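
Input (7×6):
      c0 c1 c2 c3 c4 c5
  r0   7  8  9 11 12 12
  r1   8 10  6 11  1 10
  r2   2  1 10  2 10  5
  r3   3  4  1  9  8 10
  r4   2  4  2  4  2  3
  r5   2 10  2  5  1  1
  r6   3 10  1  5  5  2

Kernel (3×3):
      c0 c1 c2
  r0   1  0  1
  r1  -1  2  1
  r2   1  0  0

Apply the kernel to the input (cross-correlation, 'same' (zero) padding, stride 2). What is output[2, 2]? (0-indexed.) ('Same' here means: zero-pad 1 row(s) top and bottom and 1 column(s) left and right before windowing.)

The receptive field on the zero-padded input at this output position is [9 8 10 / 4 2 3 / 5 1 1]. Elementwise product with the kernel and sum: 9·1 + 10·1 + 4·-1 + 2·2 + 3·1 + 5·1.

27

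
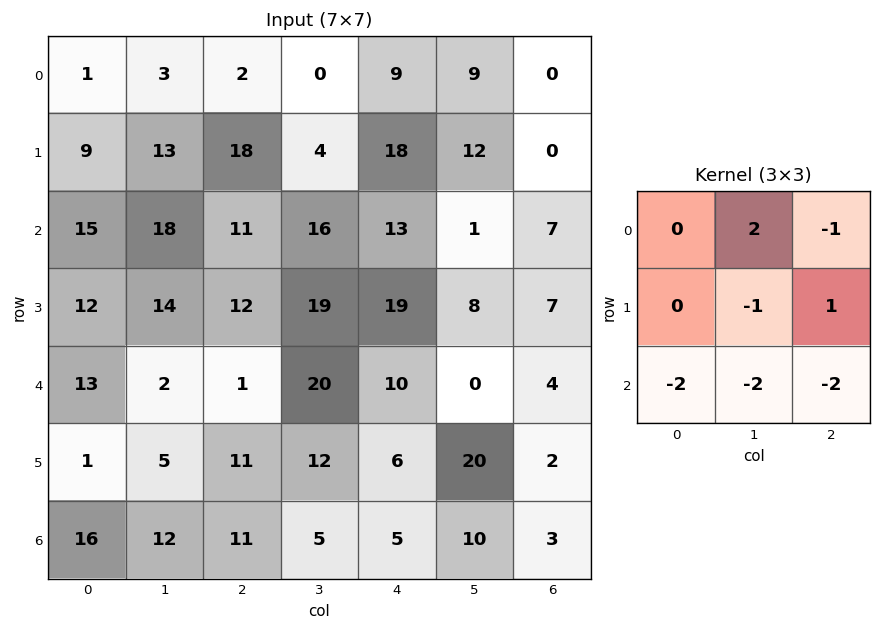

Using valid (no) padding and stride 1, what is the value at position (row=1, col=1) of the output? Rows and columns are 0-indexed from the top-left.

-53

The receptive field on the input at this output position is [13 18 4 / 18 11 16 / 14 12 19]. Elementwise product with the kernel and sum: 18·2 + 4·-1 + 11·-1 + 16·1 + 14·-2 + 12·-2 + 19·-2.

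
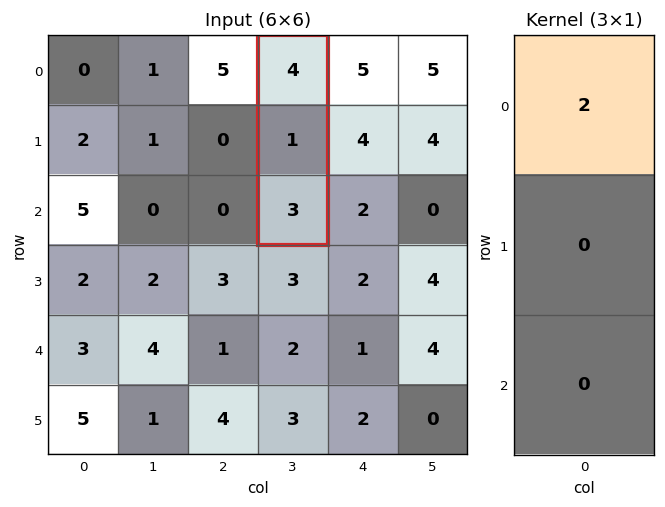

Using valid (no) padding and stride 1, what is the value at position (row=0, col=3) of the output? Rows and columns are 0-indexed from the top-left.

8

The receptive field on the input at this output position is [4 / 1 / 3]. Elementwise product with the kernel and sum: 4·2.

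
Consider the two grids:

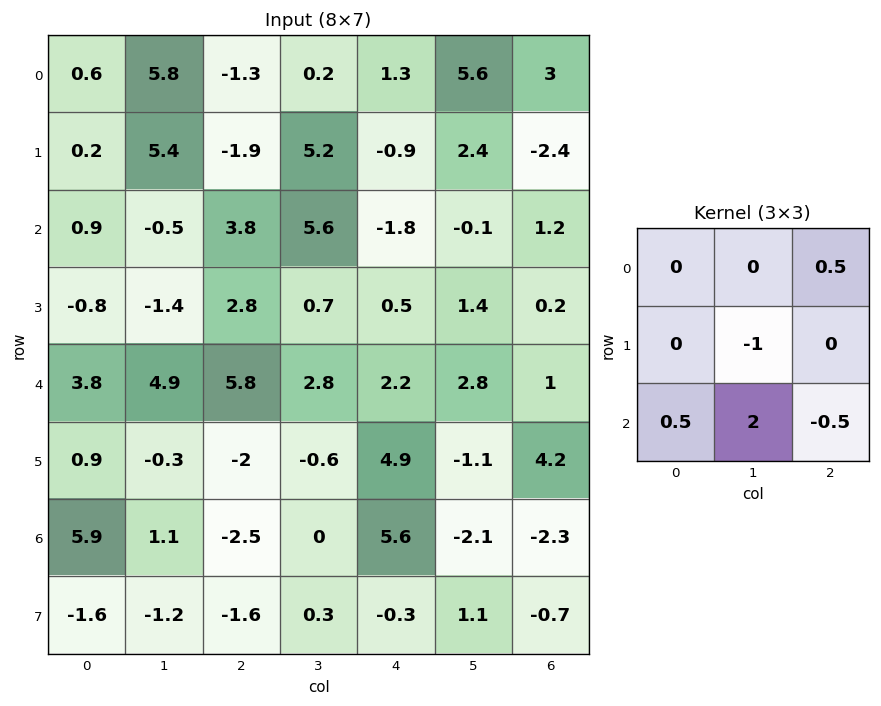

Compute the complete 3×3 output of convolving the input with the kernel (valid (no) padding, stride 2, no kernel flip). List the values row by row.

-8.5 9.45 -2.6
12.1 5.8 5.4
9.6 -2.35 1.35

Output[0,0]: The receptive field on the input at this output position is [0.6 5.8 -1.3 / 0.2 5.4 -1.9 / 0.9 -0.5 3.8]. Elementwise product with the kernel and sum: -1.3·0.5 + 5.4·-1 + 0.9·0.5 + -0.5·2 + 3.8·-0.5.
Output[0,1]: The receptive field on the input at this output position is [-1.3 0.2 1.3 / -1.9 5.2 -0.9 / 3.8 5.6 -1.8]. Elementwise product with the kernel and sum: 1.3·0.5 + 5.2·-1 + 3.8·0.5 + 5.6·2 + -1.8·-0.5.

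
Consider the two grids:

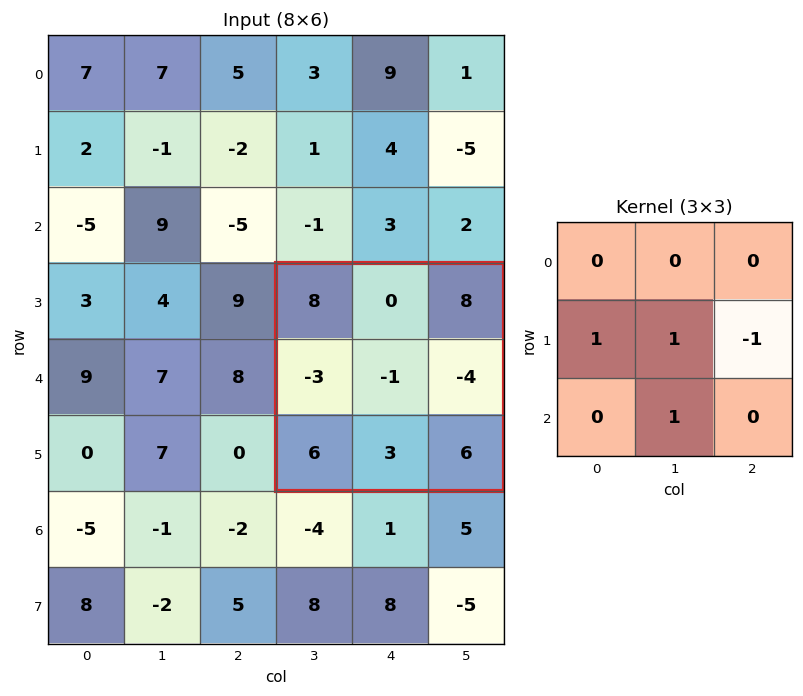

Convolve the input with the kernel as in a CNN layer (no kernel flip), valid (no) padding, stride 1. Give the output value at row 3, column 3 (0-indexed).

The receptive field on the input at this output position is [8 0 8 / -3 -1 -4 / 6 3 6]. Elementwise product with the kernel and sum: -3·1 + -1·1 + -4·-1 + 3·1.

3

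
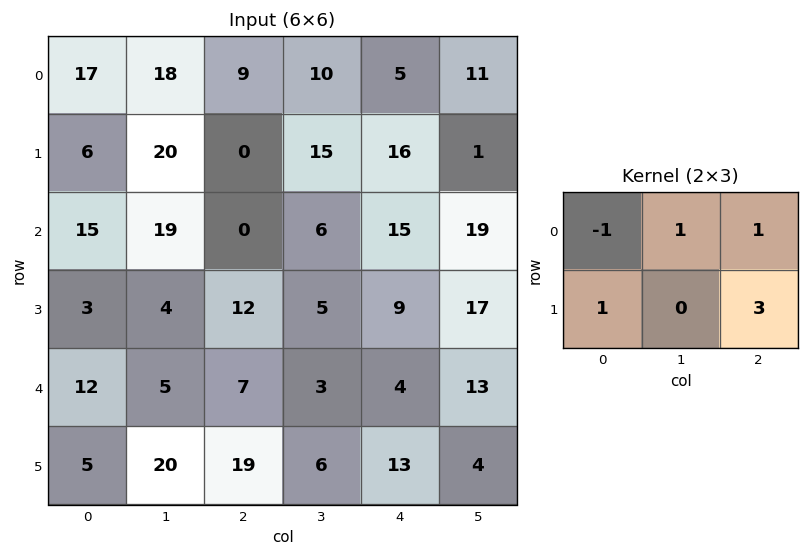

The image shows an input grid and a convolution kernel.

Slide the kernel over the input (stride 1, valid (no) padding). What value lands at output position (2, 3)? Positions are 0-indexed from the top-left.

84

The receptive field on the input at this output position is [6 15 19 / 5 9 17]. Elementwise product with the kernel and sum: 6·-1 + 15·1 + 19·1 + 5·1 + 17·3.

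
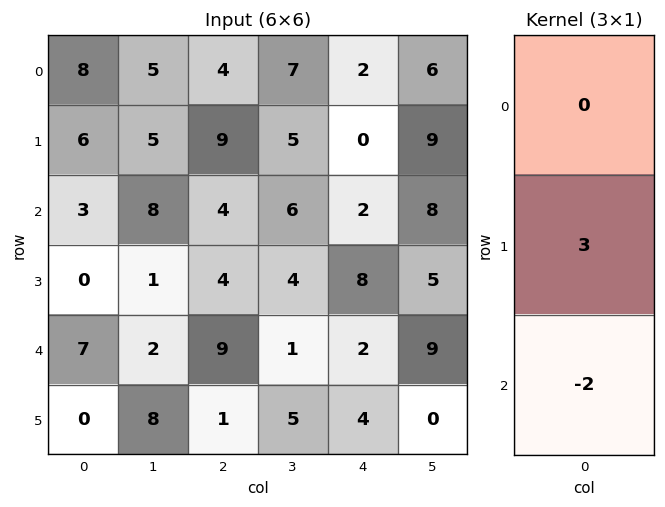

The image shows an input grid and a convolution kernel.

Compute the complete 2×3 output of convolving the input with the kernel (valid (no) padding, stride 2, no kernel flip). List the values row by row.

Output[0,0]: The receptive field on the input at this output position is [8 / 6 / 3]. Elementwise product with the kernel and sum: 6·3 + 3·-2.

12 19 -4
-14 -6 20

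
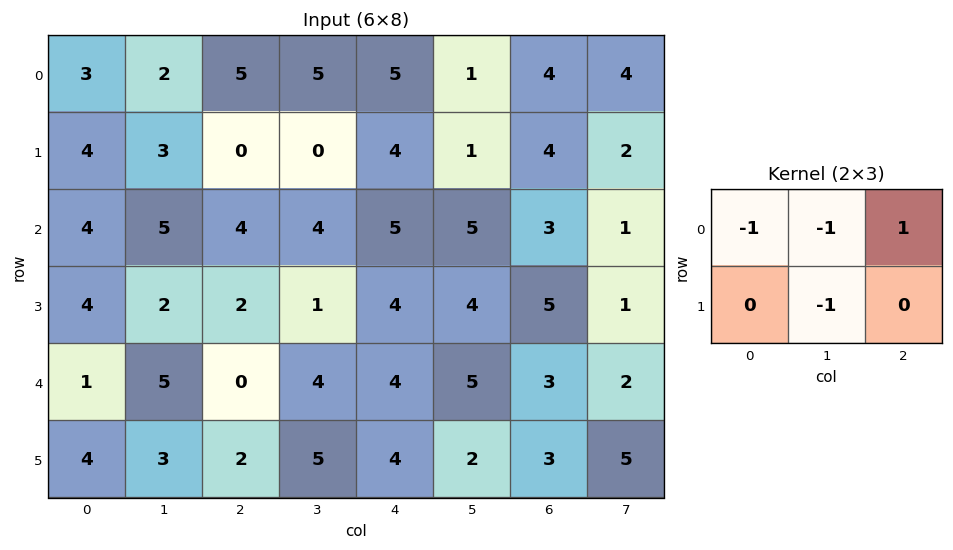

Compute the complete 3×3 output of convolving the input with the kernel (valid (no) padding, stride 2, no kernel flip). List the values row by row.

-3 -5 -3
-7 -4 -11
-9 -5 -8

Output[0,0]: The receptive field on the input at this output position is [3 2 5 / 4 3 0]. Elementwise product with the kernel and sum: 3·-1 + 2·-1 + 5·1 + 3·-1.
Output[0,1]: The receptive field on the input at this output position is [5 5 5 / 0 0 4]. Elementwise product with the kernel and sum: 5·-1 + 5·-1 + 5·1 + 0·-1.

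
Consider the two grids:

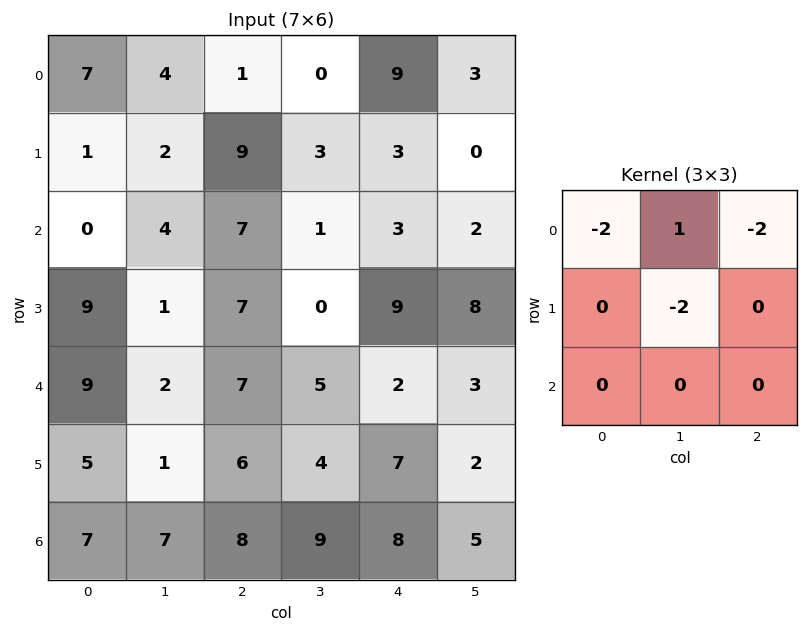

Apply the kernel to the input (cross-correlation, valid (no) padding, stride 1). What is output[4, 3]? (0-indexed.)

-28

The receptive field on the input at this output position is [5 2 3 / 4 7 2 / 9 8 5]. Elementwise product with the kernel and sum: 5·-2 + 2·1 + 3·-2 + 7·-2.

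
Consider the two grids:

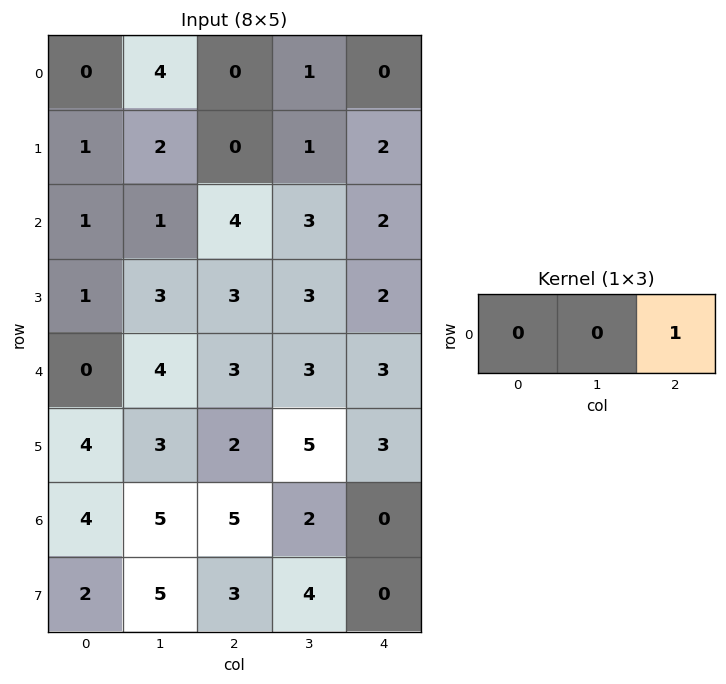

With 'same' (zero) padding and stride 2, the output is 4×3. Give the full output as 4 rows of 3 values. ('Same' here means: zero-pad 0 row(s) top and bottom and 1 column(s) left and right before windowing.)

4 1 0
1 3 0
4 3 0
5 2 0

Output[0,0]: The receptive field on the zero-padded input at this output position is [0 0 4]. Elementwise product with the kernel and sum: 4·1.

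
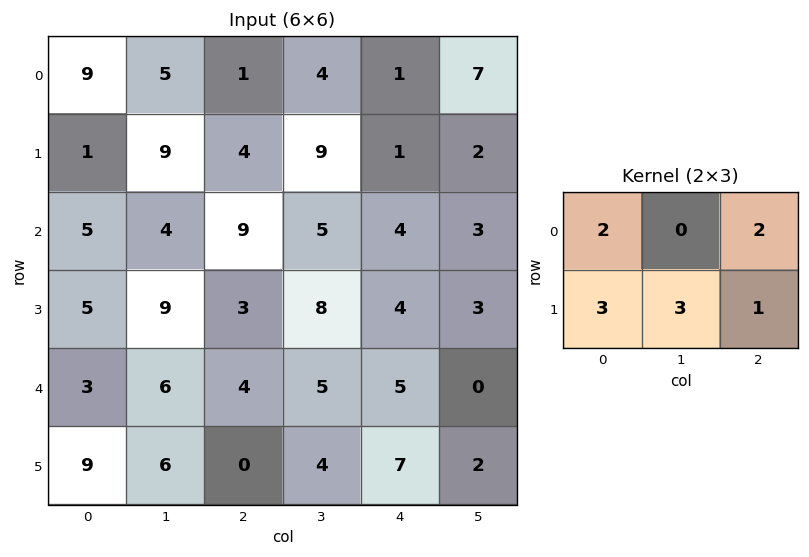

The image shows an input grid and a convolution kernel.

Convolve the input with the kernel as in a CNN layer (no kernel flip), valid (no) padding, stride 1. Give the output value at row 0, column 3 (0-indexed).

54

The receptive field on the input at this output position is [4 1 7 / 9 1 2]. Elementwise product with the kernel and sum: 4·2 + 7·2 + 9·3 + 1·3 + 2·1.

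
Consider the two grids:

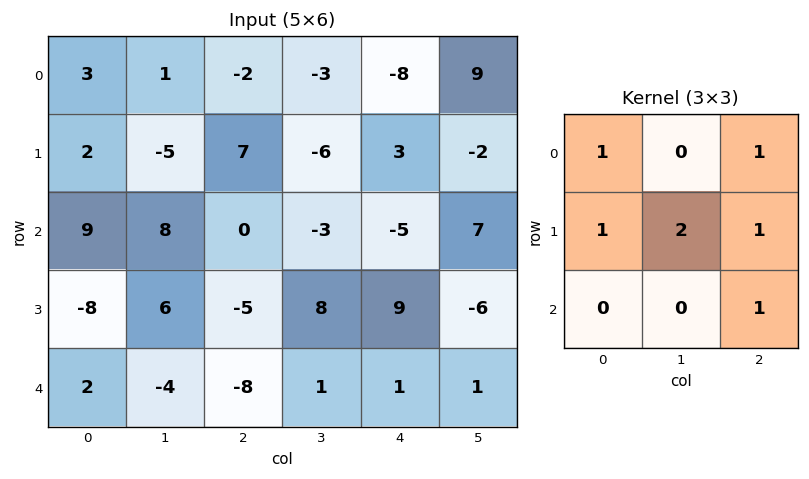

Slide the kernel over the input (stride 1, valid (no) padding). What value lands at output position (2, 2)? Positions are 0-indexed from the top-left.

The receptive field on the input at this output position is [0 -3 -5 / -5 8 9 / -8 1 1]. Elementwise product with the kernel and sum: 0·1 + -5·1 + -5·1 + 8·2 + 9·1 + 1·1.

16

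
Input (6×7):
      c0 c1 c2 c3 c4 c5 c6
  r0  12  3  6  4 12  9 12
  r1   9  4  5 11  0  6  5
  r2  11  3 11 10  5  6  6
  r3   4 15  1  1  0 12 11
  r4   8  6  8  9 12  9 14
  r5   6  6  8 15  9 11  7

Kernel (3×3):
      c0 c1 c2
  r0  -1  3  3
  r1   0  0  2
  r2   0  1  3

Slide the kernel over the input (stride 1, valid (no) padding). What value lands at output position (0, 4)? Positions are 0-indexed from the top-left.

The receptive field on the input at this output position is [12 9 12 / 0 6 5 / 5 6 6]. Elementwise product with the kernel and sum: 12·-1 + 9·3 + 12·3 + 5·2 + 6·1 + 6·3.

85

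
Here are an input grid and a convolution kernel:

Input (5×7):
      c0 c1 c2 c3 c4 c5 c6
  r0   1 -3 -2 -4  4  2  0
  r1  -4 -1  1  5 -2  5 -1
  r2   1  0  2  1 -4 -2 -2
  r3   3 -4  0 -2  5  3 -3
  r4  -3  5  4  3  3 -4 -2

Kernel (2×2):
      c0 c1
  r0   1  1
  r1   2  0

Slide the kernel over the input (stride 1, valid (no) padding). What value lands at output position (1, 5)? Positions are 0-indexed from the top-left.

The receptive field on the input at this output position is [5 -1 / -2 -2]. Elementwise product with the kernel and sum: 5·1 + -1·1 + -2·2.

0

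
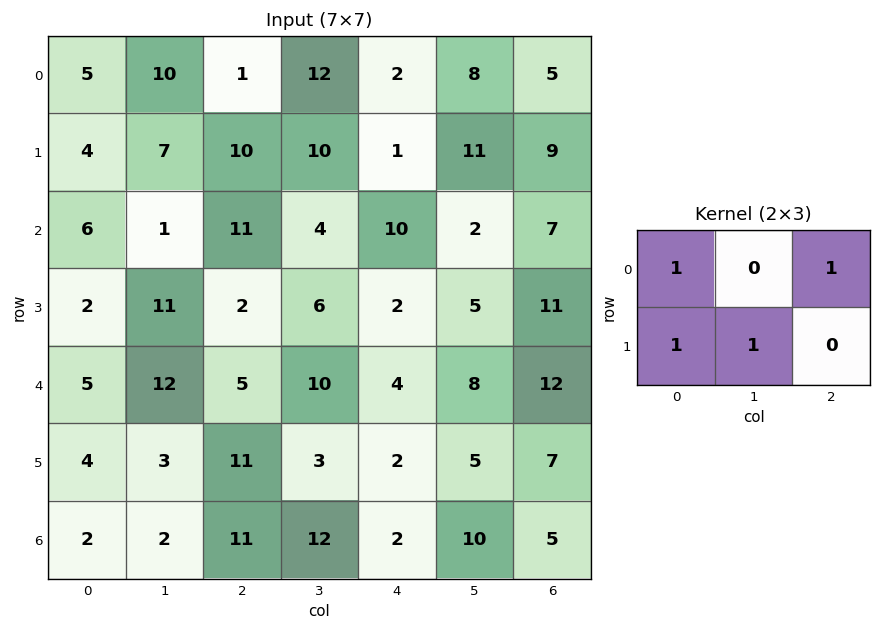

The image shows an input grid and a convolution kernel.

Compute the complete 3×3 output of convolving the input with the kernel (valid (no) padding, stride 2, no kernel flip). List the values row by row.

Output[0,0]: The receptive field on the input at this output position is [5 10 1 / 4 7 10]. Elementwise product with the kernel and sum: 5·1 + 1·1 + 4·1 + 7·1.

17 23 19
30 29 24
17 23 23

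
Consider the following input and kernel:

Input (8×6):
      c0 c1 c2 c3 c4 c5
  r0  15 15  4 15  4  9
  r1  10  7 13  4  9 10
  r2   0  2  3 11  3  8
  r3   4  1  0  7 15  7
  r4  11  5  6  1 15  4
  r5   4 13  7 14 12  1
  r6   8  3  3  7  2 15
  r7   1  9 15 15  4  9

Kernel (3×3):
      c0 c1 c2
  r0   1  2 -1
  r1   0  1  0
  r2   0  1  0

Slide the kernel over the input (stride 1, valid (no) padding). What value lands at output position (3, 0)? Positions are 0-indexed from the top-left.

The receptive field on the input at this output position is [4 1 0 / 11 5 6 / 4 13 7]. Elementwise product with the kernel and sum: 4·1 + 1·2 + 0·-1 + 5·1 + 13·1.

24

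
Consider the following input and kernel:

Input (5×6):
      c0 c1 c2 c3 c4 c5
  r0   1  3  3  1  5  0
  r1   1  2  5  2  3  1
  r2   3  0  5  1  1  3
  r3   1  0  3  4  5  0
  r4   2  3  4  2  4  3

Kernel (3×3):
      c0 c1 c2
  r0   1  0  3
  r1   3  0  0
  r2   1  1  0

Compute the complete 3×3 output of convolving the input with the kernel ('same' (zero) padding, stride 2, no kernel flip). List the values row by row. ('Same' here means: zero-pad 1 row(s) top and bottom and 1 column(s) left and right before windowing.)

1 16 8
7 11 17
0 21 10

Output[0,0]: The receptive field on the zero-padded input at this output position is [0 0 0 / 0 1 3 / 0 1 2]. Elementwise product with the kernel and sum: 0·1 + 0·3 + 0·3 + 0·1 + 1·1.
Output[0,1]: The receptive field on the zero-padded input at this output position is [0 0 0 / 3 3 1 / 2 5 2]. Elementwise product with the kernel and sum: 0·1 + 0·3 + 3·3 + 2·1 + 5·1.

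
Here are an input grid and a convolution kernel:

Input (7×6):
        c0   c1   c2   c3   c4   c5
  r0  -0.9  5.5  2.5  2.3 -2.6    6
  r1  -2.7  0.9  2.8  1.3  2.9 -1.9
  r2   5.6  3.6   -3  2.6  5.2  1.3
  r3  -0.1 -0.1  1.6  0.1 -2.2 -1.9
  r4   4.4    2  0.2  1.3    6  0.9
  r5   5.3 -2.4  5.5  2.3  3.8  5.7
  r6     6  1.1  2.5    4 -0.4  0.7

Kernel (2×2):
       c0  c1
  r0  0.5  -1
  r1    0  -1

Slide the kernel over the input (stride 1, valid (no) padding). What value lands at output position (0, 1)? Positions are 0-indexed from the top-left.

The receptive field on the input at this output position is [5.5 2.5 / 0.9 2.8]. Elementwise product with the kernel and sum: 5.5·0.5 + 2.5·-1 + 2.8·-1.

-2.55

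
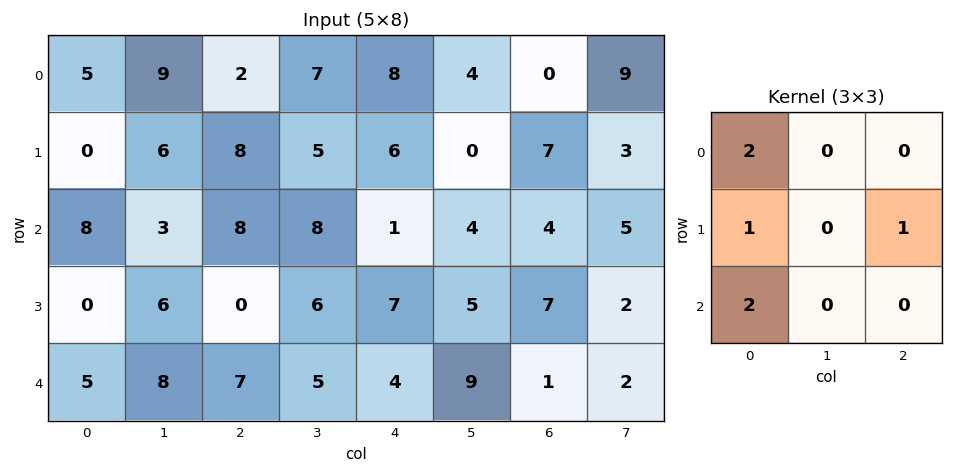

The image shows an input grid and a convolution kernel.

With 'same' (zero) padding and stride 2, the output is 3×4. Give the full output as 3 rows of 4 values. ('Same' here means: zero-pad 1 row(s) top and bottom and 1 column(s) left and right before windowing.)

Output[0,0]: The receptive field on the zero-padded input at this output position is [0 0 0 / 0 5 9 / 0 0 6]. Elementwise product with the kernel and sum: 0·2 + 0·1 + 9·1 + 0·2.
Output[0,1]: The receptive field on the zero-padded input at this output position is [0 0 0 / 9 2 7 / 6 8 5]. Elementwise product with the kernel and sum: 0·2 + 9·1 + 7·1 + 6·2.

9 28 21 13
3 35 34 19
8 25 26 21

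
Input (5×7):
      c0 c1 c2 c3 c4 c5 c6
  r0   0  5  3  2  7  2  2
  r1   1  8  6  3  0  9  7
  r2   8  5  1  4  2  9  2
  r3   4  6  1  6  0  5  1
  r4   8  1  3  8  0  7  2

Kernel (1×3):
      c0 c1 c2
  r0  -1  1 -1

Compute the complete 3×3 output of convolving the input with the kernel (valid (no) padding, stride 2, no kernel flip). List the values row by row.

Output[0,0]: The receptive field on the input at this output position is [0 5 3]. Elementwise product with the kernel and sum: 0·-1 + 5·1 + 3·-1.

2 -8 -7
-4 1 5
-10 5 5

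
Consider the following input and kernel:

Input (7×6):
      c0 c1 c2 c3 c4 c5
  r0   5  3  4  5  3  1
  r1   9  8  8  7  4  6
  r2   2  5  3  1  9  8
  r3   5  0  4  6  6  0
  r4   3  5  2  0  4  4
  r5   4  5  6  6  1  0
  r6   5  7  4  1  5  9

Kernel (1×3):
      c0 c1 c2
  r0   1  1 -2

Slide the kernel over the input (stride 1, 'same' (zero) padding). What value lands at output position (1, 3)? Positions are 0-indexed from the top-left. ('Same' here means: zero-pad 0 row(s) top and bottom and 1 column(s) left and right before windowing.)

The receptive field on the zero-padded input at this output position is [8 7 4]. Elementwise product with the kernel and sum: 8·1 + 7·1 + 4·-2.

7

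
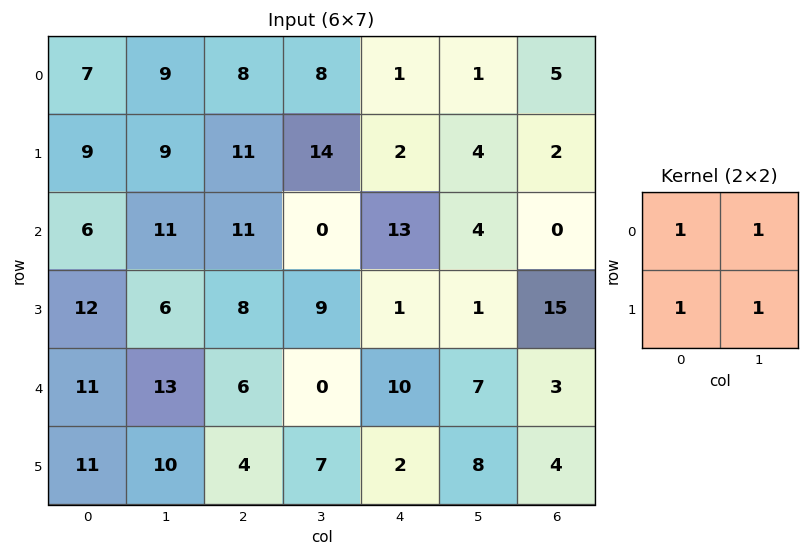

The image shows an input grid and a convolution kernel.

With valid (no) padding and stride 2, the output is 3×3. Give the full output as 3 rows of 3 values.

34 41 8
35 28 19
45 17 27

Output[0,0]: The receptive field on the input at this output position is [7 9 / 9 9]. Elementwise product with the kernel and sum: 7·1 + 9·1 + 9·1 + 9·1.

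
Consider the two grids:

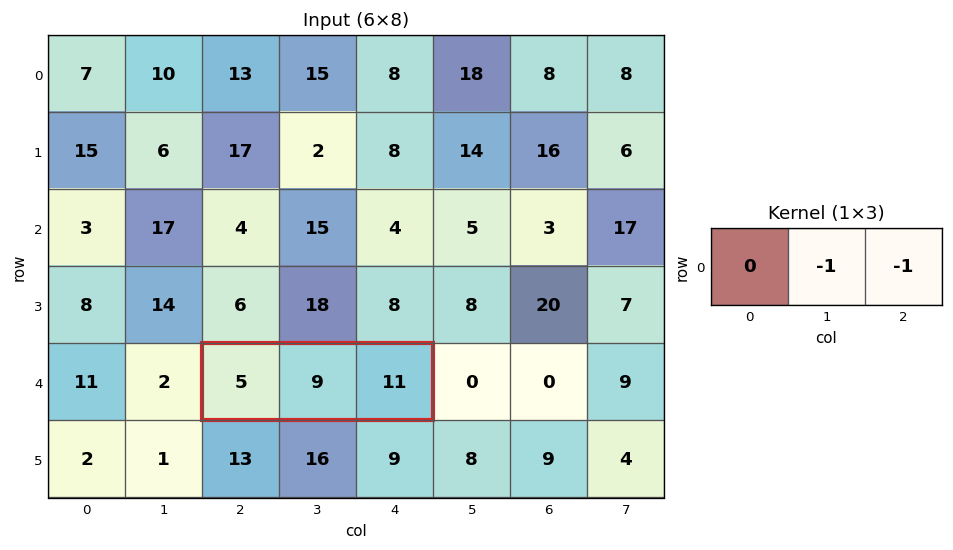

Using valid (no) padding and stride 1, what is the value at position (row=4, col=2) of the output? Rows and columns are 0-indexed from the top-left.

-20

The receptive field on the input at this output position is [5 9 11]. Elementwise product with the kernel and sum: 9·-1 + 11·-1.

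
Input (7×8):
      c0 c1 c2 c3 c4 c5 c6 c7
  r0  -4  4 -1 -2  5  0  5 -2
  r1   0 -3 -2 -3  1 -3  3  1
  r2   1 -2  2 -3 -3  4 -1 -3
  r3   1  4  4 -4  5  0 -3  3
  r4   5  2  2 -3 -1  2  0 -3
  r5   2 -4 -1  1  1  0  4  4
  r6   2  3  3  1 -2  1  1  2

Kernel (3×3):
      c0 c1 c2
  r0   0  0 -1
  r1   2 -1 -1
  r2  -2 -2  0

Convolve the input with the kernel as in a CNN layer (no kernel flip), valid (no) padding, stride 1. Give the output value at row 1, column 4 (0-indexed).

The receptive field on the input at this output position is [1 -3 3 / -3 4 -1 / 5 0 -3]. Elementwise product with the kernel and sum: 3·-1 + -3·2 + 4·-1 + -1·-1 + 5·-2 + 0·-2.

-22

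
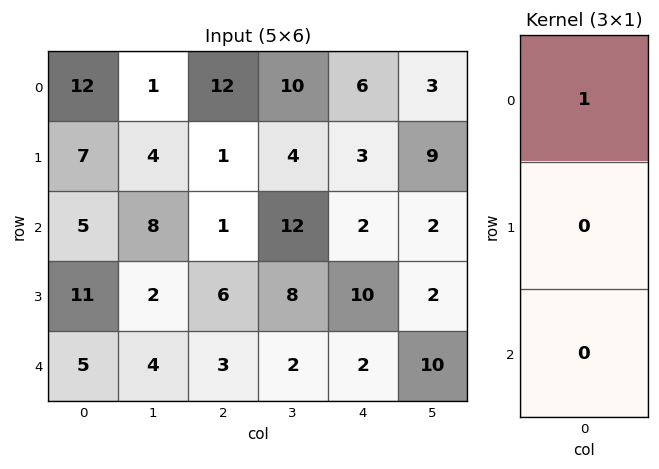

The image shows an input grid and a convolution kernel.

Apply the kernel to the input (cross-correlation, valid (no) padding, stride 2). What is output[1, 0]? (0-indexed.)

The receptive field on the input at this output position is [5 / 11 / 5]. Elementwise product with the kernel and sum: 5·1.

5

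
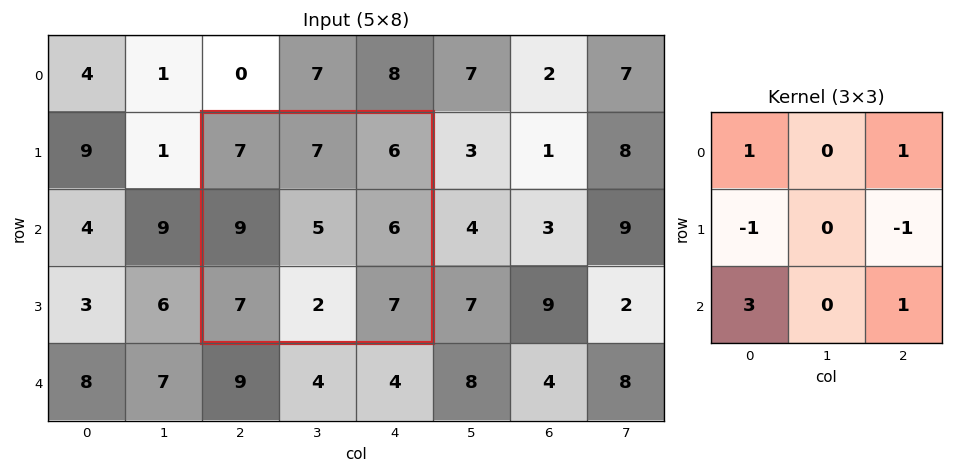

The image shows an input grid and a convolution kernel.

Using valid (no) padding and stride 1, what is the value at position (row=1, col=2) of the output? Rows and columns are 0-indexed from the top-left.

The receptive field on the input at this output position is [7 7 6 / 9 5 6 / 7 2 7]. Elementwise product with the kernel and sum: 7·1 + 6·1 + 9·-1 + 6·-1 + 7·3 + 7·1.

26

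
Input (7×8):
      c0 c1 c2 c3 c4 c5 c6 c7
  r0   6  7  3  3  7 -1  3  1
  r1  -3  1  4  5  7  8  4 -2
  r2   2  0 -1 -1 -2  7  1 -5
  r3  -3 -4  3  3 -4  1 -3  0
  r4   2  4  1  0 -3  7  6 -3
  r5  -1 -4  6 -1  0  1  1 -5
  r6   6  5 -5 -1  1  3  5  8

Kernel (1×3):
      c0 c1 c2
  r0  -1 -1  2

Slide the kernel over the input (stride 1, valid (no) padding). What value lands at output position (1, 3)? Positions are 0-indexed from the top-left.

The receptive field on the input at this output position is [5 7 8]. Elementwise product with the kernel and sum: 5·-1 + 7·-1 + 8·2.

4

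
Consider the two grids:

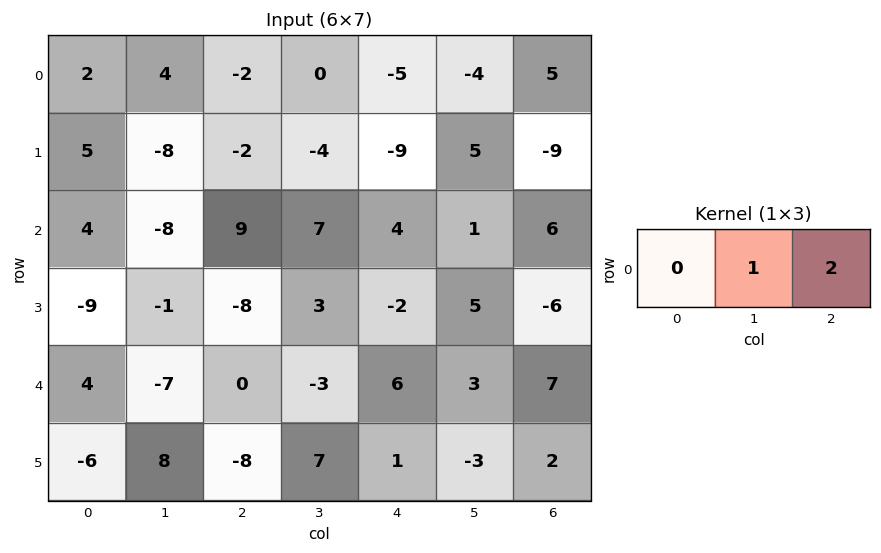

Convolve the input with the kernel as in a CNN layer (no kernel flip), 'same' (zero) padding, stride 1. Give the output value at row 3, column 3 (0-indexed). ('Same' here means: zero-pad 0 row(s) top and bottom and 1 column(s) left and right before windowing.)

The receptive field on the zero-padded input at this output position is [-8 3 -2]. Elementwise product with the kernel and sum: 3·1 + -2·2.

-1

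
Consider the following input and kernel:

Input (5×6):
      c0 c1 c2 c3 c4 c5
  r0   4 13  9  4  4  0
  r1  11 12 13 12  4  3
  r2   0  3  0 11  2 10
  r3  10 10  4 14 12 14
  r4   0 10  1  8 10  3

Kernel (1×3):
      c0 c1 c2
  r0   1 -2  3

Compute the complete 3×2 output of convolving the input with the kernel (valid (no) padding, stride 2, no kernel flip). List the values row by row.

5 13
-6 -16
-17 15

Output[0,0]: The receptive field on the input at this output position is [4 13 9]. Elementwise product with the kernel and sum: 4·1 + 13·-2 + 9·3.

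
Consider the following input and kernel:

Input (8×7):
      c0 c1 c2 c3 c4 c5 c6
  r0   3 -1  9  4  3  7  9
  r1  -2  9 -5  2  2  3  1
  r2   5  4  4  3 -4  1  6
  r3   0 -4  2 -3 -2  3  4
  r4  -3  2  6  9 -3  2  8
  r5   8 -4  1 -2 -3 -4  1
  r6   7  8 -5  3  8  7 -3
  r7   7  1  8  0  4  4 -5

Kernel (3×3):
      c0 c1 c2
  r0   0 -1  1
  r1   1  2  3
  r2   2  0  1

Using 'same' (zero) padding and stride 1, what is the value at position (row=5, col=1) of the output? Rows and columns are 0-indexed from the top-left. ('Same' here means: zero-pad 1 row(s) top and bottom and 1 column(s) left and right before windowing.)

The receptive field on the zero-padded input at this output position is [-3 2 6 / 8 -4 1 / 7 8 -5]. Elementwise product with the kernel and sum: 2·-1 + 6·1 + 8·1 + -4·2 + 1·3 + 7·2 + -5·1.

16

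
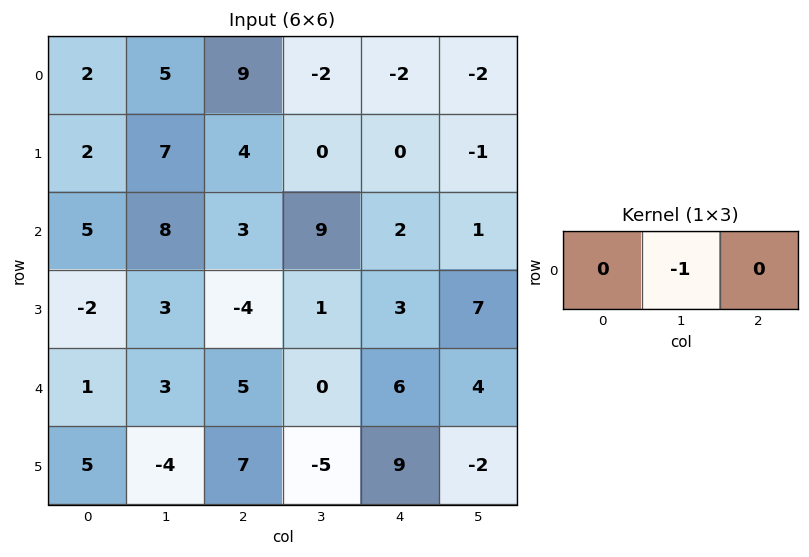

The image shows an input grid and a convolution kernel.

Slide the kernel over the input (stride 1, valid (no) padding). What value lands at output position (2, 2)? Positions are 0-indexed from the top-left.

The receptive field on the input at this output position is [3 9 2]. Elementwise product with the kernel and sum: 9·-1.

-9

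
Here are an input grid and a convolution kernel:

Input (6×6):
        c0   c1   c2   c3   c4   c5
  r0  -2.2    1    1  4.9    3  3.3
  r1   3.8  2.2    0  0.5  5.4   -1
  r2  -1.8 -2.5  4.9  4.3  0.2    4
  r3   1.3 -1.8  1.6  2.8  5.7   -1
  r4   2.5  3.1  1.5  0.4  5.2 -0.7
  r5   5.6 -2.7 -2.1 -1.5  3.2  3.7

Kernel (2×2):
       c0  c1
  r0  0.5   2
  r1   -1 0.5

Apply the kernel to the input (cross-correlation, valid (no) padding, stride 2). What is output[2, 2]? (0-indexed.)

The receptive field on the input at this output position is [5.2 -0.7 / 3.2 3.7]. Elementwise product with the kernel and sum: 5.2·0.5 + -0.7·2 + 3.2·-1 + 3.7·0.5.

-0.15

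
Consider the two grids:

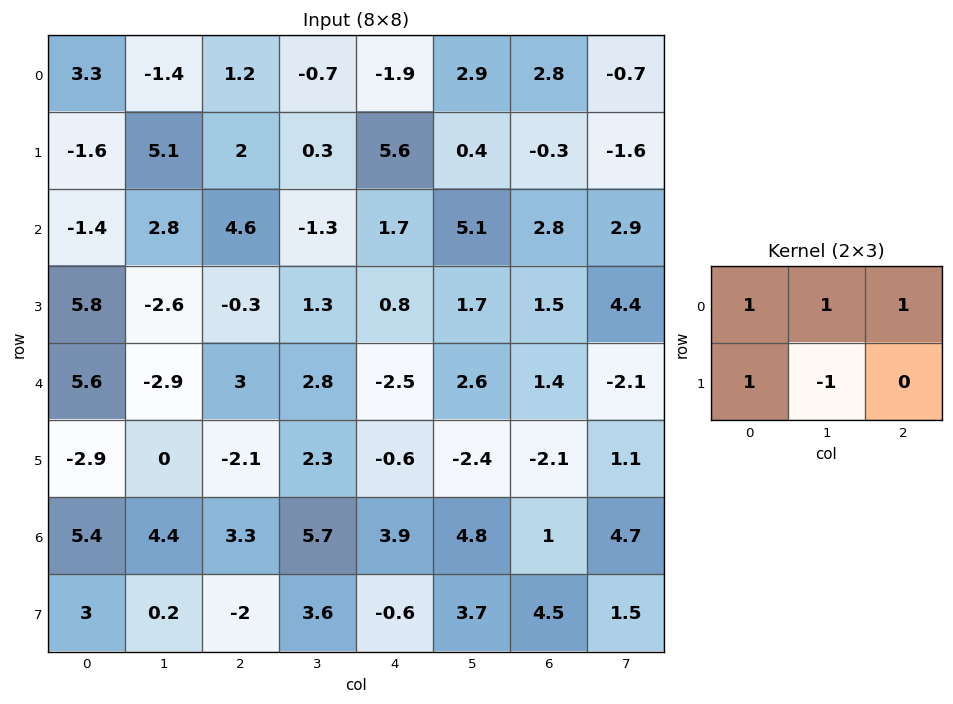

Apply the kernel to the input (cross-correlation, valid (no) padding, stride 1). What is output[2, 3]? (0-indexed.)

6

The receptive field on the input at this output position is [-1.3 1.7 5.1 / 1.3 0.8 1.7]. Elementwise product with the kernel and sum: -1.3·1 + 1.7·1 + 5.1·1 + 1.3·1 + 0.8·-1.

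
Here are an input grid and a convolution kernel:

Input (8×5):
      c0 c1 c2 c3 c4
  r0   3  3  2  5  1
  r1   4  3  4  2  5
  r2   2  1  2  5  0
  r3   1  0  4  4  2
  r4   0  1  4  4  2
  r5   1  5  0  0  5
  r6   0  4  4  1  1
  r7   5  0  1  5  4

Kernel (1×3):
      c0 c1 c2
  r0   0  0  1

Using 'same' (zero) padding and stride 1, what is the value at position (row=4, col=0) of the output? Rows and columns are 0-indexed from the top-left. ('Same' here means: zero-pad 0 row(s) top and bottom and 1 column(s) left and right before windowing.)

1

The receptive field on the zero-padded input at this output position is [0 0 1]. Elementwise product with the kernel and sum: 1·1.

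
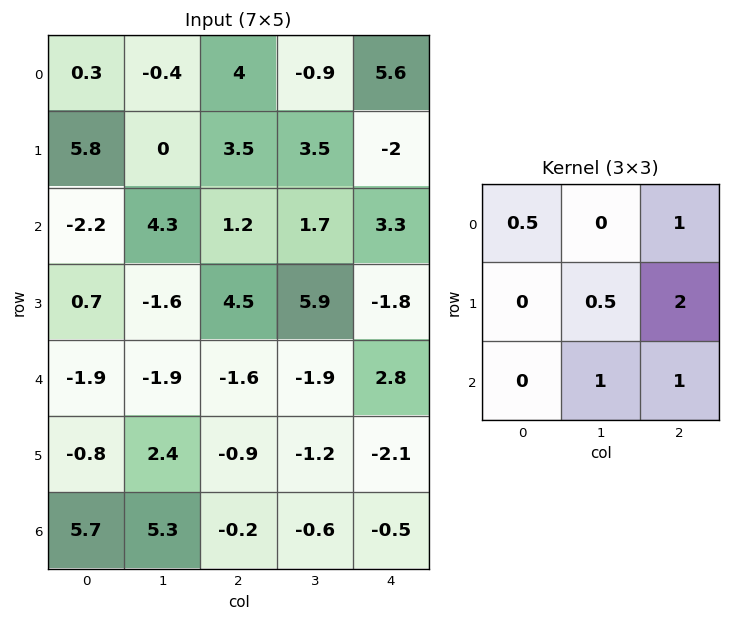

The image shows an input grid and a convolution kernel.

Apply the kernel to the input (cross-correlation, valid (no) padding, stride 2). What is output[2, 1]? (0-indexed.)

-3.9

The receptive field on the input at this output position is [-1.6 -1.9 2.8 / -0.9 -1.2 -2.1 / -0.2 -0.6 -0.5]. Elementwise product with the kernel and sum: -1.6·0.5 + 2.8·1 + -1.2·0.5 + -2.1·2 + -0.6·1 + -0.5·1.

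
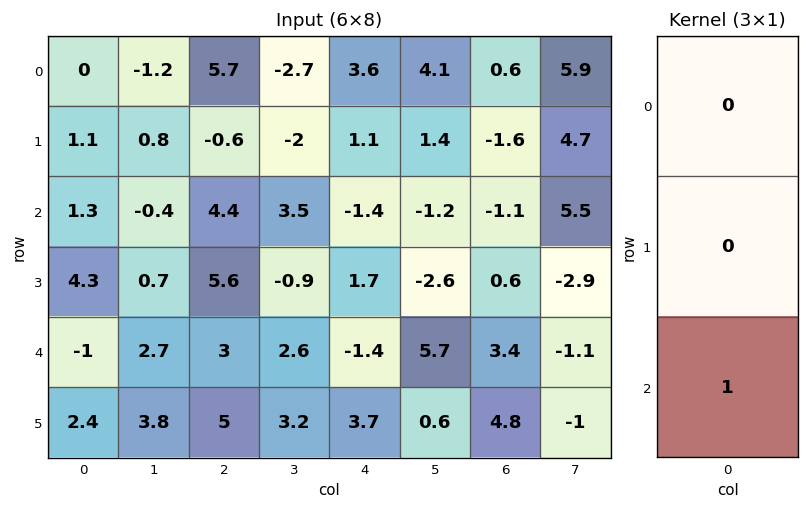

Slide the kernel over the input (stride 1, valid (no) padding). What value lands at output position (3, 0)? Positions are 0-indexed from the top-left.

2.4

The receptive field on the input at this output position is [4.3 / -1 / 2.4]. Elementwise product with the kernel and sum: 2.4·1.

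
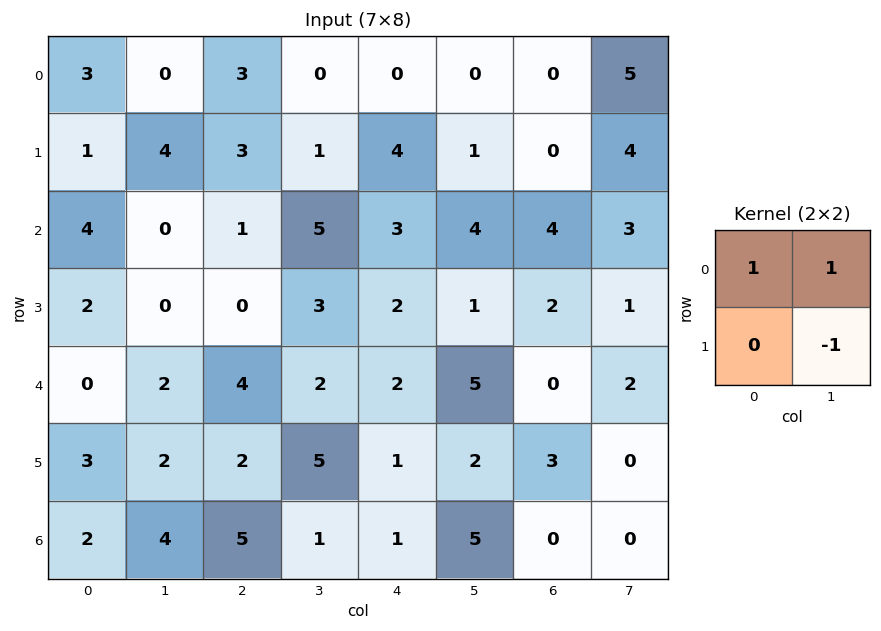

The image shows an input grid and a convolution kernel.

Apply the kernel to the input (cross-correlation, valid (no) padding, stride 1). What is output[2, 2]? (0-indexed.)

3

The receptive field on the input at this output position is [1 5 / 0 3]. Elementwise product with the kernel and sum: 1·1 + 5·1 + 3·-1.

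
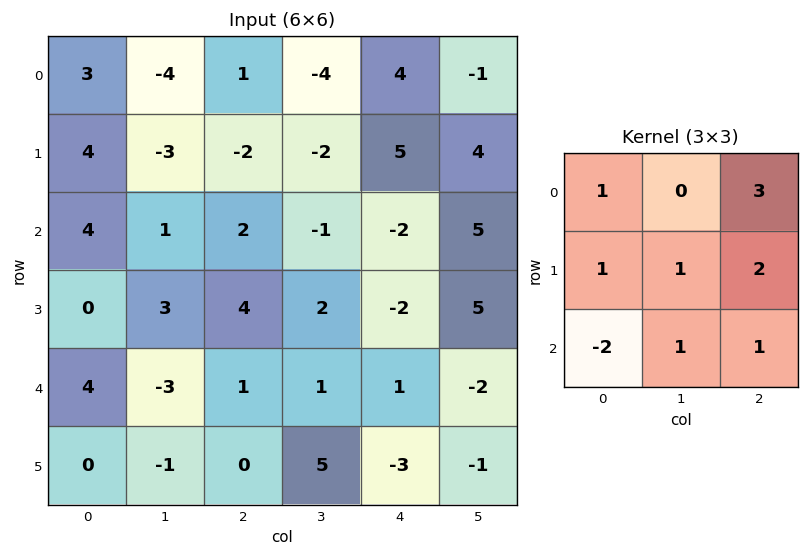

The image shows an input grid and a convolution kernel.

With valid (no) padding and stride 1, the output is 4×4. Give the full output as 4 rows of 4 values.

-2 -26 12 9
14 -8 2 16
11 17 -2 21
14 16 4 1

Output[0,0]: The receptive field on the input at this output position is [3 -4 1 / 4 -3 -2 / 4 1 2]. Elementwise product with the kernel and sum: 3·1 + 1·3 + 4·1 + -3·1 + -2·2 + 4·-2 + 1·1 + 2·1.
Output[0,1]: The receptive field on the input at this output position is [-4 1 -4 / -3 -2 -2 / 1 2 -1]. Elementwise product with the kernel and sum: -4·1 + -4·3 + -3·1 + -2·1 + -2·2 + 1·-2 + 2·1 + -1·1.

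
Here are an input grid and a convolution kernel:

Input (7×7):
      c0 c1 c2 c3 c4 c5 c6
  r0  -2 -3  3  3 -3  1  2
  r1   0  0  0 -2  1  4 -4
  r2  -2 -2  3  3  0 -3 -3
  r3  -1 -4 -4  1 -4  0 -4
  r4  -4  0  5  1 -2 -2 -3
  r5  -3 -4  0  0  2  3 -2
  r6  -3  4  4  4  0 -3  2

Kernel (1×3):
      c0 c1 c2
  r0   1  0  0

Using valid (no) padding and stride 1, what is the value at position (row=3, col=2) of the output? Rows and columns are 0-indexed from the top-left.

The receptive field on the input at this output position is [-4 1 -4]. Elementwise product with the kernel and sum: -4·1.

-4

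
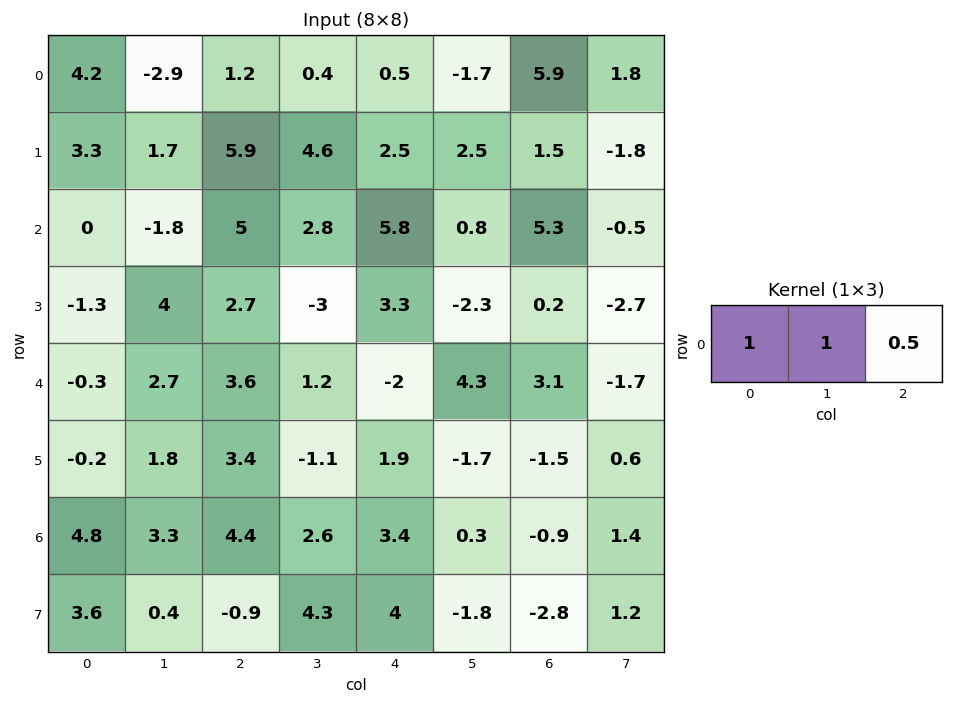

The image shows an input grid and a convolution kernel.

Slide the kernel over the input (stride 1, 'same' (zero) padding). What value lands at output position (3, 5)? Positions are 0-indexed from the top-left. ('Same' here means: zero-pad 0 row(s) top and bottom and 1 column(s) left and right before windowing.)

The receptive field on the zero-padded input at this output position is [3.3 -2.3 0.2]. Elementwise product with the kernel and sum: 3.3·1 + -2.3·1 + 0.2·0.5.

1.1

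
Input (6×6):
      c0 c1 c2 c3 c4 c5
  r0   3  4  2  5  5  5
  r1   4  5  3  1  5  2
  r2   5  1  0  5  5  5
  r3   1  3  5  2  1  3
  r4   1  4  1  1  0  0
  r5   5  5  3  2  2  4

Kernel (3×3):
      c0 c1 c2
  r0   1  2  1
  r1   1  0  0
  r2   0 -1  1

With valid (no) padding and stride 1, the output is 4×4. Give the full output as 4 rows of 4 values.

16 23 20 21
24 10 9 20
5 9 19 22
11 18 11 10

Output[0,0]: The receptive field on the input at this output position is [3 4 2 / 4 5 3 / 5 1 0]. Elementwise product with the kernel and sum: 3·1 + 4·2 + 2·1 + 4·1 + 1·-1 + 0·1.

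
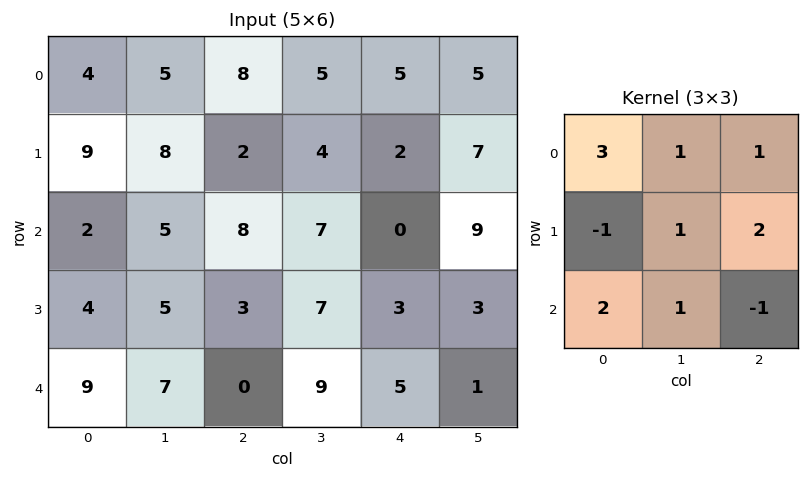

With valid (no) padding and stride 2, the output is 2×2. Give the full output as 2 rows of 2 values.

Output[0,0]: The receptive field on the input at this output position is [4 5 8 / 9 8 2 / 2 5 8]. Elementwise product with the kernel and sum: 4·3 + 5·1 + 8·1 + 9·-1 + 8·1 + 2·2 + 2·2 + 5·1 + 8·-1.

29 63
51 45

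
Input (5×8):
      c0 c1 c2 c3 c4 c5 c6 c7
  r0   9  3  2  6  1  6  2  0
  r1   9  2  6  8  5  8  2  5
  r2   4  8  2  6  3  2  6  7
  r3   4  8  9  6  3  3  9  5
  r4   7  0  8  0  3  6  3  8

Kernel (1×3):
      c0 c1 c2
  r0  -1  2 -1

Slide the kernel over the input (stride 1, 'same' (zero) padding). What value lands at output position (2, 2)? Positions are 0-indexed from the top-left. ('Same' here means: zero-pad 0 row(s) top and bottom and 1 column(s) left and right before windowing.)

The receptive field on the zero-padded input at this output position is [8 2 6]. Elementwise product with the kernel and sum: 8·-1 + 2·2 + 6·-1.

-10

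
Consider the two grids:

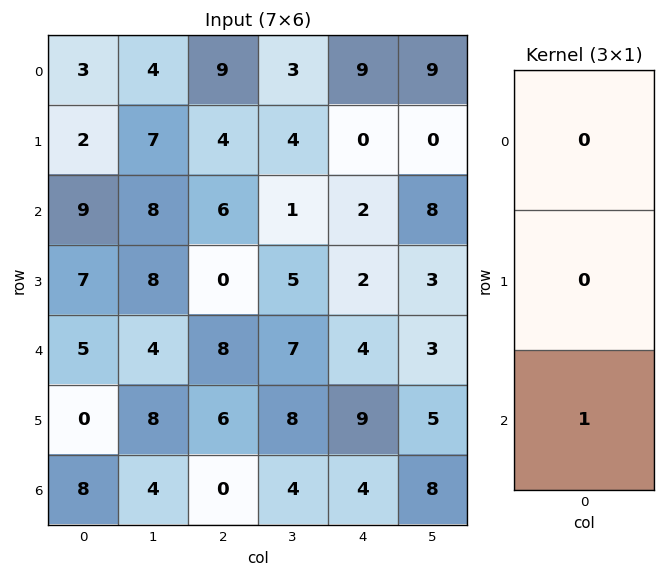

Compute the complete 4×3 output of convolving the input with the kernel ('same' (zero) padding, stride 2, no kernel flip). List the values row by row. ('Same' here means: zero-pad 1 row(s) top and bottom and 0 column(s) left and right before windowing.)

Output[0,0]: The receptive field on the zero-padded input at this output position is [0 / 3 / 2]. Elementwise product with the kernel and sum: 2·1.
Output[0,1]: The receptive field on the zero-padded input at this output position is [0 / 9 / 4]. Elementwise product with the kernel and sum: 4·1.

2 4 0
7 0 2
0 6 9
0 0 0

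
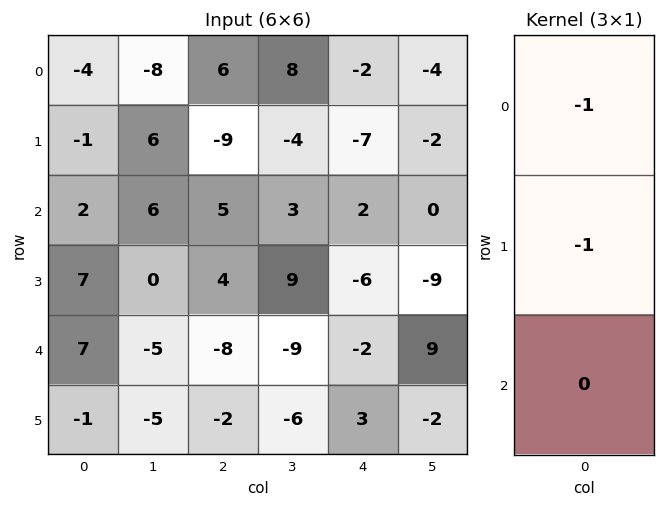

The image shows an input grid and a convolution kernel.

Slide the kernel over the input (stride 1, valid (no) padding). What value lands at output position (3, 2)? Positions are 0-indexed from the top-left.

The receptive field on the input at this output position is [4 / -8 / -2]. Elementwise product with the kernel and sum: 4·-1 + -8·-1.

4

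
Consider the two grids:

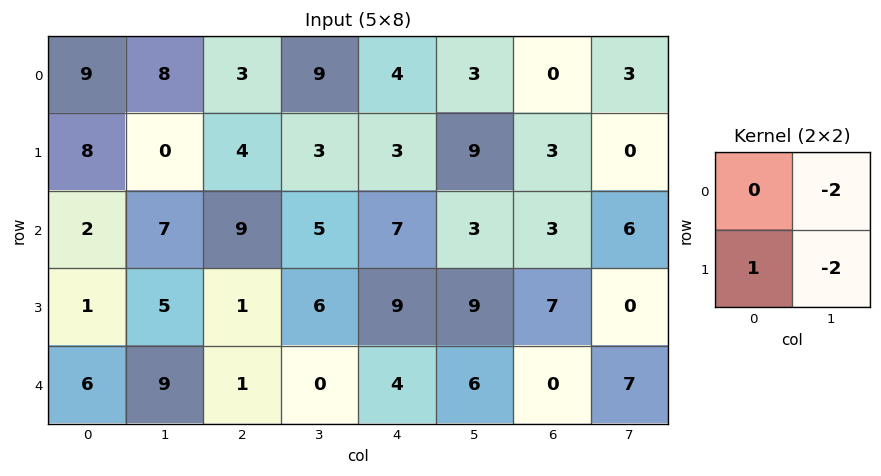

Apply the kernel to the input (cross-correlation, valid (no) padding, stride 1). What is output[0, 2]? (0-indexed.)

The receptive field on the input at this output position is [3 9 / 4 3]. Elementwise product with the kernel and sum: 9·-2 + 4·1 + 3·-2.

-20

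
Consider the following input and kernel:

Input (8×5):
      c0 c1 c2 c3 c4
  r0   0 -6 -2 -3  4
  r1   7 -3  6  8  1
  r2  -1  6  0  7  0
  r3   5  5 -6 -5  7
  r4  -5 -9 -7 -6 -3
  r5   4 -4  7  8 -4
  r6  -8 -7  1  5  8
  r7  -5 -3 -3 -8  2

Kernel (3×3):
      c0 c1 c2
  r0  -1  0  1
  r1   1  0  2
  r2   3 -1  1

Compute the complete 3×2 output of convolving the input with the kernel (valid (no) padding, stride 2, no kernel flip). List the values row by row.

8 7
-19 -10
0 9

Output[0,0]: The receptive field on the input at this output position is [0 -6 -2 / 7 -3 6 / -1 6 0]. Elementwise product with the kernel and sum: 0·-1 + -2·1 + 7·1 + 6·2 + -1·3 + 6·-1 + 0·1.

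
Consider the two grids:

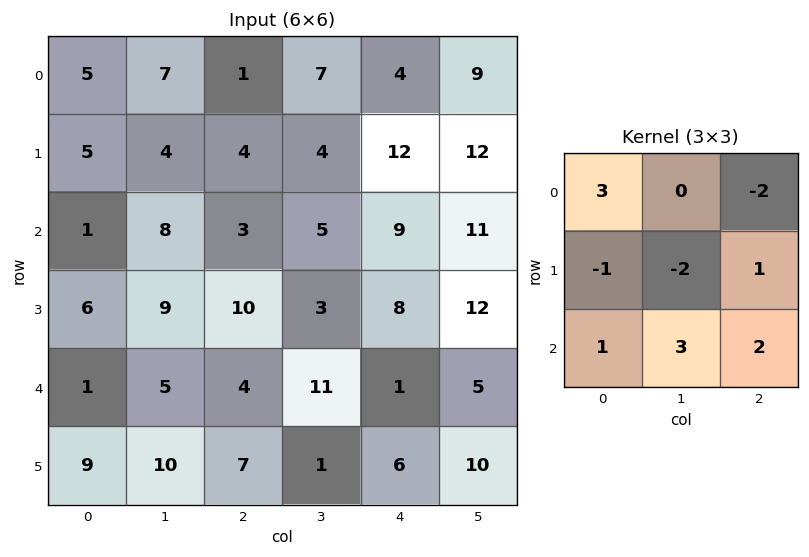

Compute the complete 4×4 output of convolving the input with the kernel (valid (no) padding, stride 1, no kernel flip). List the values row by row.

35 26 31 41
46 40 19 27
7 27 22 10
44 52 11 16

Output[0,0]: The receptive field on the input at this output position is [5 7 1 / 5 4 4 / 1 8 3]. Elementwise product with the kernel and sum: 5·3 + 1·-2 + 5·-1 + 4·-2 + 4·1 + 1·1 + 8·3 + 3·2.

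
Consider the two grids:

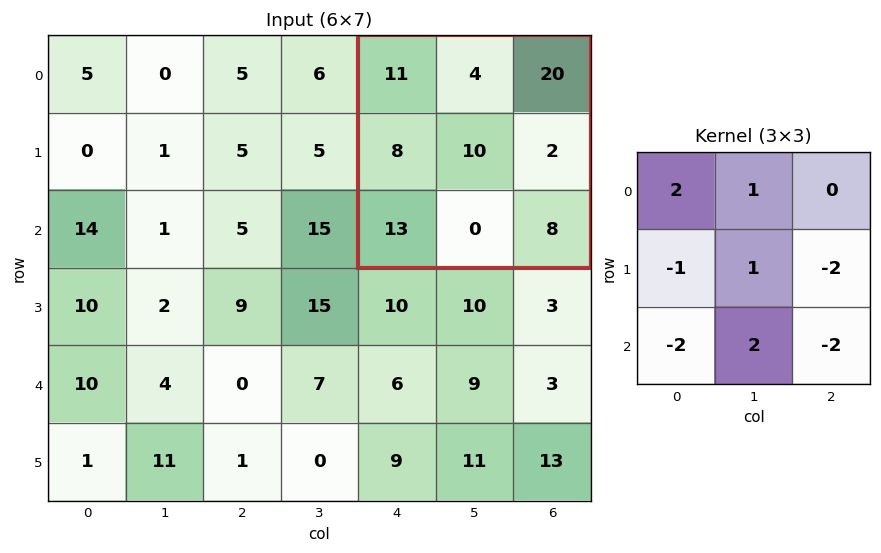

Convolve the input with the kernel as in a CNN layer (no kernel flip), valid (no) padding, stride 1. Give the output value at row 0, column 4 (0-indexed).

The receptive field on the input at this output position is [11 4 20 / 8 10 2 / 13 0 8]. Elementwise product with the kernel and sum: 11·2 + 4·1 + 8·-1 + 10·1 + 2·-2 + 13·-2 + 0·2 + 8·-2.

-18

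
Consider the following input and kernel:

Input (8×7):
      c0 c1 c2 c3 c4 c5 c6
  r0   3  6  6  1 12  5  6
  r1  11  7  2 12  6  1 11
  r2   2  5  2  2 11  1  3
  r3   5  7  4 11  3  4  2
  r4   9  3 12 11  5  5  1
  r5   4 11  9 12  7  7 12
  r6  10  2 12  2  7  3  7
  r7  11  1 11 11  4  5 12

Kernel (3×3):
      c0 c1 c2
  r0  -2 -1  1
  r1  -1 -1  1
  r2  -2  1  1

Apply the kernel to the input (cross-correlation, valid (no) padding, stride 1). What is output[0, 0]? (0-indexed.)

The receptive field on the input at this output position is [3 6 6 / 11 7 2 / 2 5 2]. Elementwise product with the kernel and sum: 3·-2 + 6·-1 + 6·1 + 11·-1 + 7·-1 + 2·1 + 2·-2 + 5·1 + 2·1.

-19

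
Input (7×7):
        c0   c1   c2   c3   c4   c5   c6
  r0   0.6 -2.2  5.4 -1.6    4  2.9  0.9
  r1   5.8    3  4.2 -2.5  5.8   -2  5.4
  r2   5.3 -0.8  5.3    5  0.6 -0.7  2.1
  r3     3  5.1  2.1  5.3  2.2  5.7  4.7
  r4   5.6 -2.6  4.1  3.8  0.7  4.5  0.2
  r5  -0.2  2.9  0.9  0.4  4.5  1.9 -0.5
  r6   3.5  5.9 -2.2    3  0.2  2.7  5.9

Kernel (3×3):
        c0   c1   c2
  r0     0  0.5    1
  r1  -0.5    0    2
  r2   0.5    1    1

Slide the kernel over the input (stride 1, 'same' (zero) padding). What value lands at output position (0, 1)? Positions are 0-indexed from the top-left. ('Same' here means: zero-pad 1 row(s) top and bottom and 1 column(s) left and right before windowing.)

The receptive field on the zero-padded input at this output position is [0 0 0 / 0.6 -2.2 5.4 / 5.8 3 4.2]. Elementwise product with the kernel and sum: 0·0.5 + 0·1 + 0.6·-0.5 + 5.4·2 + 5.8·0.5 + 3·1 + 4.2·1.

20.6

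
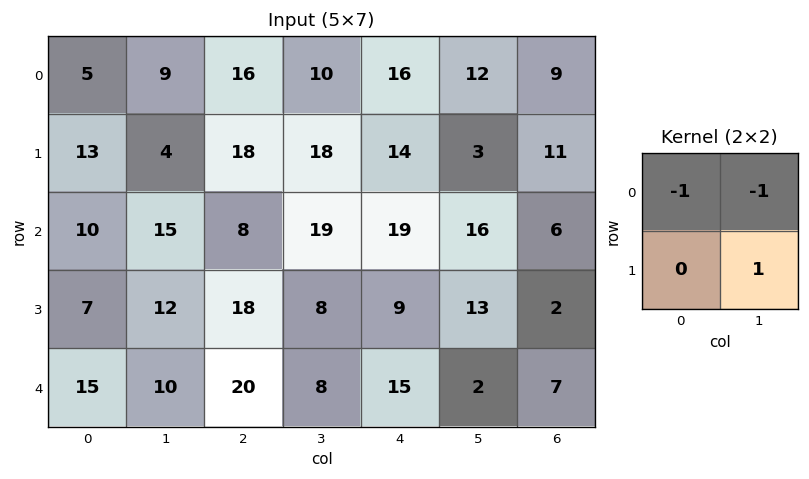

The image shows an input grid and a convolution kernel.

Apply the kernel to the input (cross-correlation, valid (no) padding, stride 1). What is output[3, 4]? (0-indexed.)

The receptive field on the input at this output position is [9 13 / 15 2]. Elementwise product with the kernel and sum: 9·-1 + 13·-1 + 2·1.

-20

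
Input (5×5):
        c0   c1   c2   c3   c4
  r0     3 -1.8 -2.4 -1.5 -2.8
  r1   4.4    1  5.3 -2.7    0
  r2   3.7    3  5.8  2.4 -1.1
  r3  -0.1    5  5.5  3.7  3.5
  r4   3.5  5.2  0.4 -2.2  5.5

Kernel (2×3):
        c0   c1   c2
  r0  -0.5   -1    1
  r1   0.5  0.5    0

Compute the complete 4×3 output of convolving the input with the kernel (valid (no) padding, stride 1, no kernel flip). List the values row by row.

Output[0,0]: The receptive field on the input at this output position is [3 -1.8 -2.4 / 4.4 1 5.3]. Elementwise product with the kernel and sum: 3·-0.5 + -1.8·-1 + -2.4·1 + 4.4·0.5 + 1·0.5.
Output[0,1]: The receptive field on the input at this output position is [-1.8 -2.4 -1.5 / 1 5.3 -2.7]. Elementwise product with the kernel and sum: -1.8·-0.5 + -2.4·-1 + -1.5·1 + 1·0.5 + 5.3·0.5.

0.6 4.95 1.2
5.45 -4.1 4.15
3.4 0.35 -1.8
4.9 -1.5 -3.85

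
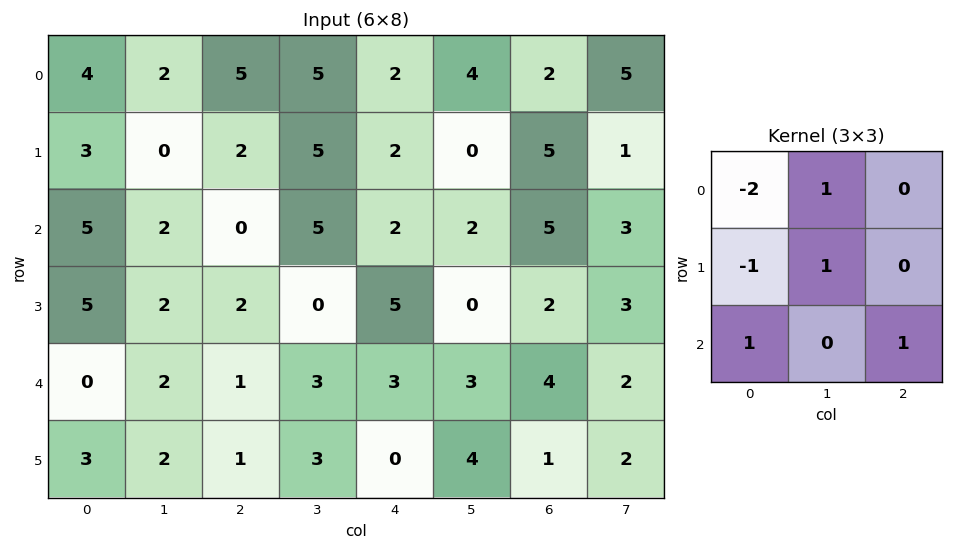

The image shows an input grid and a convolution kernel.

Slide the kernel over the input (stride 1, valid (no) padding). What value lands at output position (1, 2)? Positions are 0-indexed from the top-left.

The receptive field on the input at this output position is [2 5 2 / 0 5 2 / 2 0 5]. Elementwise product with the kernel and sum: 2·-2 + 5·1 + 0·-1 + 5·1 + 2·1 + 5·1.

13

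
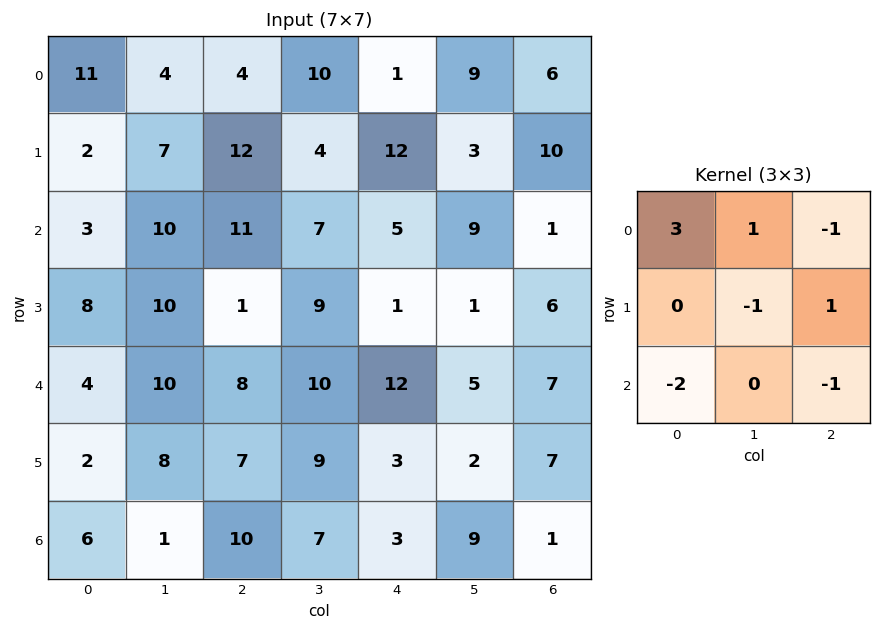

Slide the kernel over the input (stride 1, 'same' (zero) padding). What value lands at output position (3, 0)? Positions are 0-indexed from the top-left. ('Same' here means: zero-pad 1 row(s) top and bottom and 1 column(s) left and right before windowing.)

-15

The receptive field on the zero-padded input at this output position is [0 3 10 / 0 8 10 / 0 4 10]. Elementwise product with the kernel and sum: 0·3 + 3·1 + 10·-1 + 8·-1 + 10·1 + 0·-2 + 10·-1.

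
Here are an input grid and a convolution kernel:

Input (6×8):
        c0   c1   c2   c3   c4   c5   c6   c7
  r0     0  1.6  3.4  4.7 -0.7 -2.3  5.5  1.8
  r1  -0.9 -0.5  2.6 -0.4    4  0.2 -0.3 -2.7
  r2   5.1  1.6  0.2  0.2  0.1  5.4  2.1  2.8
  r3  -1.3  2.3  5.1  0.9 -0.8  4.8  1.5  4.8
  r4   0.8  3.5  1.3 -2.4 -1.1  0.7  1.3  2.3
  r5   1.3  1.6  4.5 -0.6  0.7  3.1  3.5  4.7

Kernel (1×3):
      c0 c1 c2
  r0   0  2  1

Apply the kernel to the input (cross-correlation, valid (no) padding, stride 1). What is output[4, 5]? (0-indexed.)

4.9

The receptive field on the input at this output position is [0.7 1.3 2.3]. Elementwise product with the kernel and sum: 1.3·2 + 2.3·1.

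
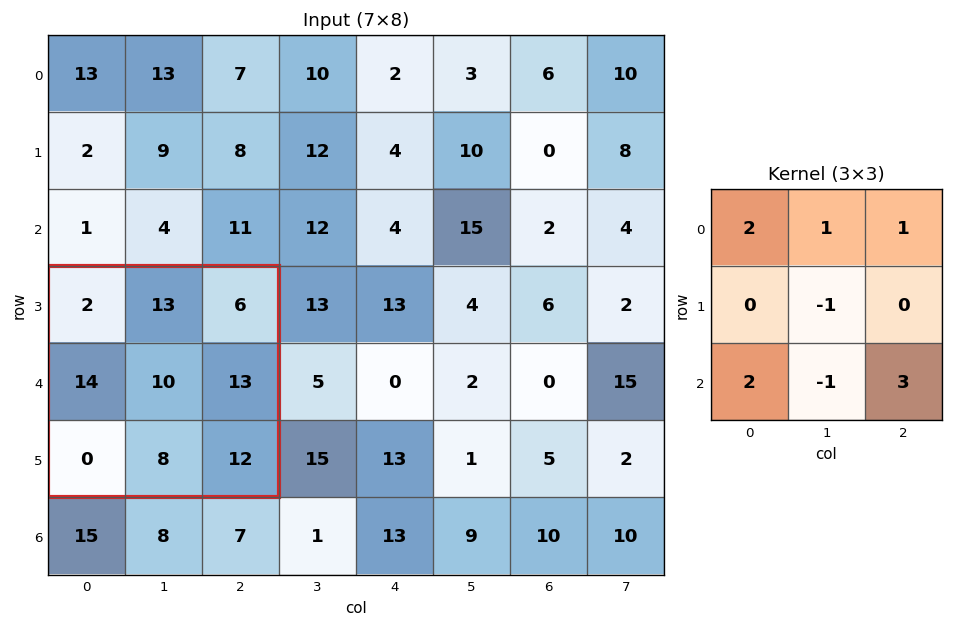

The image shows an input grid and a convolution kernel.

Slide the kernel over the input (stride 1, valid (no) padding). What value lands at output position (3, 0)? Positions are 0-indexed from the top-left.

The receptive field on the input at this output position is [2 13 6 / 14 10 13 / 0 8 12]. Elementwise product with the kernel and sum: 2·2 + 13·1 + 6·1 + 10·-1 + 0·2 + 8·-1 + 12·3.

41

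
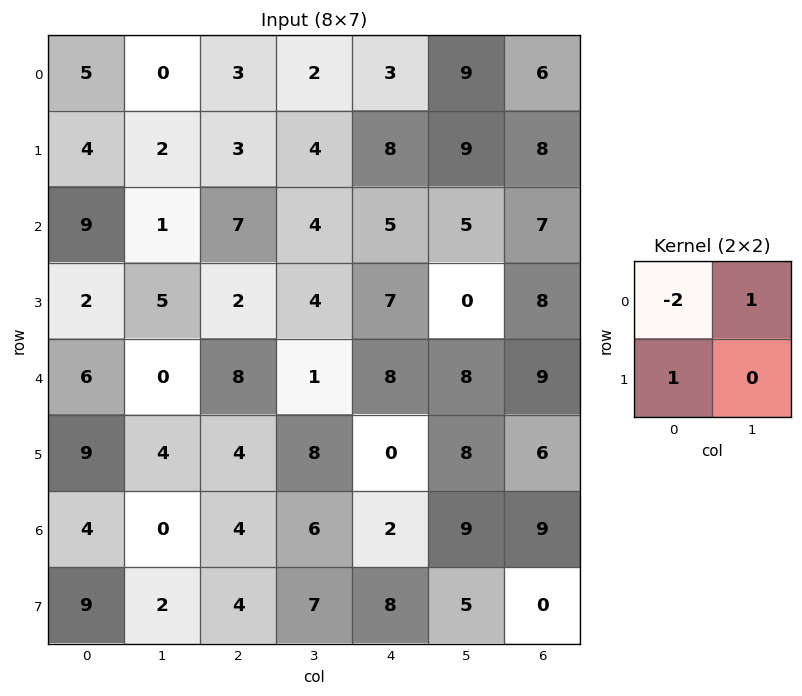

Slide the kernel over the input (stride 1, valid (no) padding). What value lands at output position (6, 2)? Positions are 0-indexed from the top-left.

The receptive field on the input at this output position is [4 6 / 4 7]. Elementwise product with the kernel and sum: 4·-2 + 6·1 + 4·1.

2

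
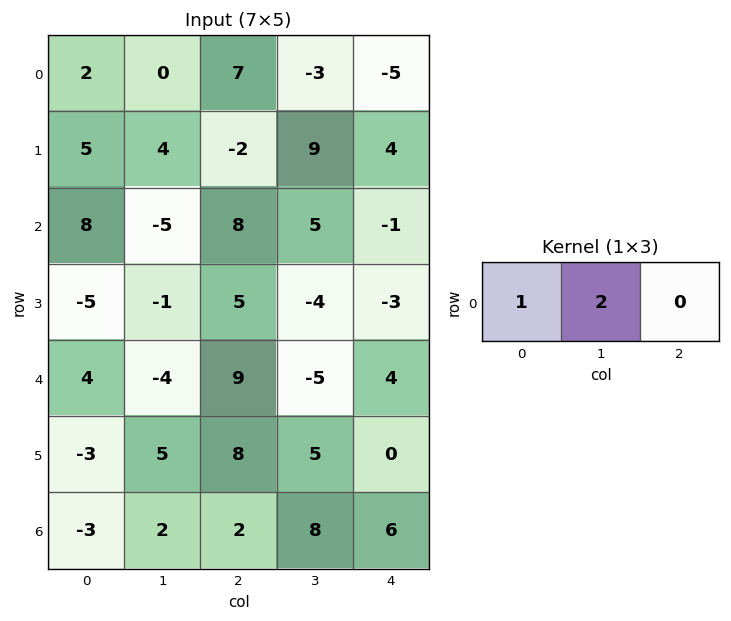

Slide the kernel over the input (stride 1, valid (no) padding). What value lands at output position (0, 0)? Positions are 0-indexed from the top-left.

The receptive field on the input at this output position is [2 0 7]. Elementwise product with the kernel and sum: 2·1 + 0·2.

2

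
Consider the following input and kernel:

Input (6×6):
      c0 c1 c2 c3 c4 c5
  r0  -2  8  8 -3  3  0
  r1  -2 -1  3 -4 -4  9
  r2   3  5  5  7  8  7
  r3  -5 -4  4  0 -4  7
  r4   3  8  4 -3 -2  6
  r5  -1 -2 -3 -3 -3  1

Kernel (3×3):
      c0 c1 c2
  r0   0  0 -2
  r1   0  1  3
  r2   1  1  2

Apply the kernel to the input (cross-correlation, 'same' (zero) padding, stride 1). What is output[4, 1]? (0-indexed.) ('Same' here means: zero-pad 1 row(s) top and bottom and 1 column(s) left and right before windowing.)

3

The receptive field on the zero-padded input at this output position is [-5 -4 4 / 3 8 4 / -1 -2 -3]. Elementwise product with the kernel and sum: 4·-2 + 8·1 + 4·3 + -1·1 + -2·1 + -3·2.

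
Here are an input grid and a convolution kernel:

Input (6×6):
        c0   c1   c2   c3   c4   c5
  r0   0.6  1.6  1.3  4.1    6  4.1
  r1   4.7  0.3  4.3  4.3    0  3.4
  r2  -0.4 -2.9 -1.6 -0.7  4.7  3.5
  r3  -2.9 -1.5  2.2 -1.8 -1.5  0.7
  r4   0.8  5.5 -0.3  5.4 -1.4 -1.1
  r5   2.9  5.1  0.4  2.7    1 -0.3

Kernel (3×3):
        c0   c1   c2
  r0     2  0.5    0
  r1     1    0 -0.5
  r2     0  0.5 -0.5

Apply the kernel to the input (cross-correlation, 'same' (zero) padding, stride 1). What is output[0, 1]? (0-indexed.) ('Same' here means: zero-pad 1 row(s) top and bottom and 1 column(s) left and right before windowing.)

-2.05

The receptive field on the zero-padded input at this output position is [0 0 0 / 0.6 1.6 1.3 / 4.7 0.3 4.3]. Elementwise product with the kernel and sum: 0·2 + 0·0.5 + 0.6·1 + 1.3·-0.5 + 0.3·0.5 + 4.3·-0.5.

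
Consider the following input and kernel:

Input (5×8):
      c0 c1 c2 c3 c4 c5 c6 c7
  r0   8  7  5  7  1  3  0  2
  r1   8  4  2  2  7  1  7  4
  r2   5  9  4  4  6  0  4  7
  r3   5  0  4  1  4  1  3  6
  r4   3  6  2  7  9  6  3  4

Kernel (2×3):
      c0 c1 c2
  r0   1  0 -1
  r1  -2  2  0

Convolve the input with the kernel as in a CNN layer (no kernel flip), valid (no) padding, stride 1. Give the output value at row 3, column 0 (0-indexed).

7

The receptive field on the input at this output position is [5 0 4 / 3 6 2]. Elementwise product with the kernel and sum: 5·1 + 4·-1 + 3·-2 + 6·2.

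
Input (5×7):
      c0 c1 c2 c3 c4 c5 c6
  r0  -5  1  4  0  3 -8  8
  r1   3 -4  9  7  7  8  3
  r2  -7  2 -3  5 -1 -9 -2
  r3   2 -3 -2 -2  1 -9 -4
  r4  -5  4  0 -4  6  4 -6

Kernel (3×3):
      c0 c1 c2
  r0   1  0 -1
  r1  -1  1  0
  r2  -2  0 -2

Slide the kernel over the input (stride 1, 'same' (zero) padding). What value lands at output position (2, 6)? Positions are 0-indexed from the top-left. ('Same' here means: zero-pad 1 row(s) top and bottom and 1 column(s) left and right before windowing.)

The receptive field on the zero-padded input at this output position is [8 3 0 / -9 -2 0 / -9 -4 0]. Elementwise product with the kernel and sum: 8·1 + 0·-1 + -9·-1 + -2·1 + -9·-2 + 0·-2.

33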